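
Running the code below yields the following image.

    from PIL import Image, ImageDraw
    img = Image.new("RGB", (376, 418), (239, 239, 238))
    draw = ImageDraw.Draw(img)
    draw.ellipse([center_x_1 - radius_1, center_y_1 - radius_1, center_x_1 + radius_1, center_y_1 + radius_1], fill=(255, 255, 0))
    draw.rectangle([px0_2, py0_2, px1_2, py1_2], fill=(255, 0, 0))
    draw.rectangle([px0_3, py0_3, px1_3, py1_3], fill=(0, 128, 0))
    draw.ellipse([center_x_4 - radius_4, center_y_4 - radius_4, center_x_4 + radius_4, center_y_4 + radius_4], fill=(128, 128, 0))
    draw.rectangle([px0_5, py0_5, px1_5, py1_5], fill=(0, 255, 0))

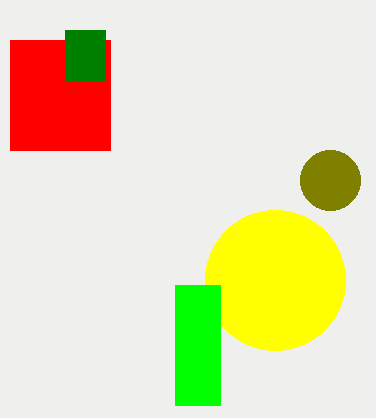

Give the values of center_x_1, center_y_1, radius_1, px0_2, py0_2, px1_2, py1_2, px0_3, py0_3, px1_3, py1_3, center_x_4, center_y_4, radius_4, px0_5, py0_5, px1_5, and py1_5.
center_x_1 = 275
center_y_1 = 280
radius_1 = 70
px0_2 = 10
py0_2 = 40
px1_2 = 110
py1_2 = 150
px0_3 = 65
py0_3 = 30
px1_3 = 105
py1_3 = 80
center_x_4 = 330
center_y_4 = 180
radius_4 = 30
px0_5 = 175
py0_5 = 285
px1_5 = 220
py1_5 = 405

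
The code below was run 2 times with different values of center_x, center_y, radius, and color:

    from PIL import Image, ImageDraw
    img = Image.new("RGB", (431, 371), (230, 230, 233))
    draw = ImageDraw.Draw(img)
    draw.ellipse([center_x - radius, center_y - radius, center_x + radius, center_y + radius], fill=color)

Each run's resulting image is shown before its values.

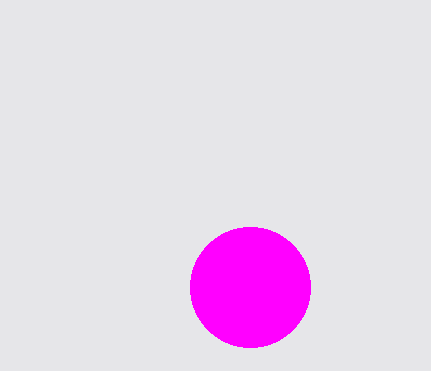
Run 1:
center_x = 250, center_y = 287, radius = 60, color = 'magenta'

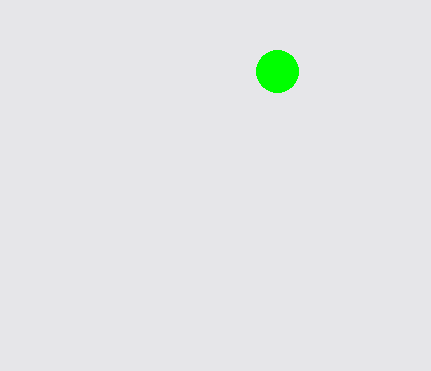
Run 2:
center_x = 277; center_y = 71; radius = 21; color = 'lime'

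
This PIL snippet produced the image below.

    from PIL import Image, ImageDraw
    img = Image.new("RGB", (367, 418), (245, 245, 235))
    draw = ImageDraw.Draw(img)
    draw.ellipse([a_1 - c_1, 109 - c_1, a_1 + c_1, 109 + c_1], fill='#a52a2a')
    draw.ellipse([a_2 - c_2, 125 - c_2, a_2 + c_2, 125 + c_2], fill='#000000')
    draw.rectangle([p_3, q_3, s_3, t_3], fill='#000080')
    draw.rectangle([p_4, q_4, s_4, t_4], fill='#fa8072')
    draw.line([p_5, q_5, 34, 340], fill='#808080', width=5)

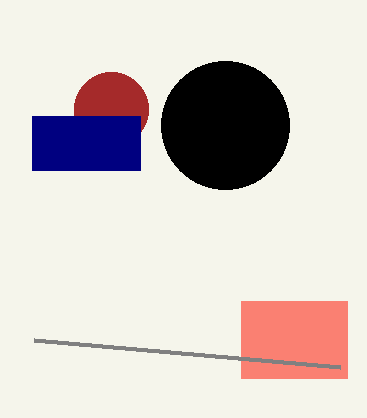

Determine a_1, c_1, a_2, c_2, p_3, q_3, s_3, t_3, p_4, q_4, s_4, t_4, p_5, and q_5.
a_1 = 111; c_1 = 37; a_2 = 225; c_2 = 64; p_3 = 32; q_3 = 116; s_3 = 140; t_3 = 170; p_4 = 241; q_4 = 301; s_4 = 347; t_4 = 378; p_5 = 340; q_5 = 367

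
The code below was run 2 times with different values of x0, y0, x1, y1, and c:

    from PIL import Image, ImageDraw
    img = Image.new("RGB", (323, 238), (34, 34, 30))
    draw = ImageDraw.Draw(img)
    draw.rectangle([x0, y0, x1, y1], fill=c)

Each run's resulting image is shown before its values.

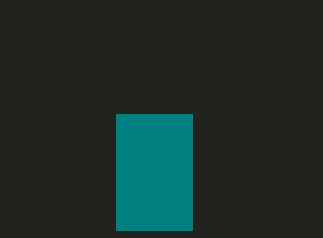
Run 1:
x0 = 116; y0 = 114; x1 = 192; y1 = 230; c = 'teal'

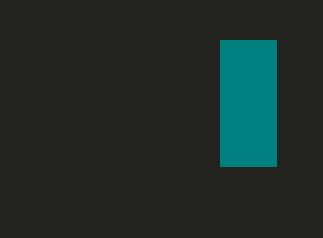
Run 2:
x0 = 220, y0 = 40, x1 = 276, y1 = 166, c = 'teal'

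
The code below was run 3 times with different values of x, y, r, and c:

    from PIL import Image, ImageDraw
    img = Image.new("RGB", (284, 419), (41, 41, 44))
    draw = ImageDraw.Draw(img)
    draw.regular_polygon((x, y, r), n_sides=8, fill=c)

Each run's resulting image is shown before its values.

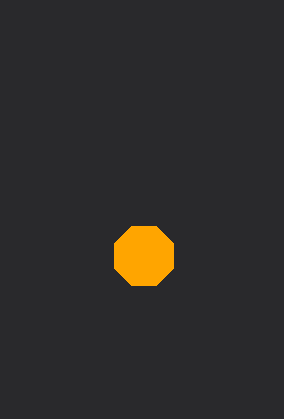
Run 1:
x = 144
y = 256
r = 32
c = 'orange'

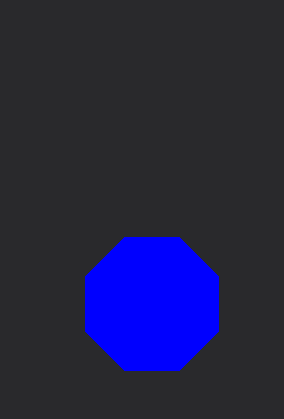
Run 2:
x = 152; y = 304; r = 72; c = 'blue'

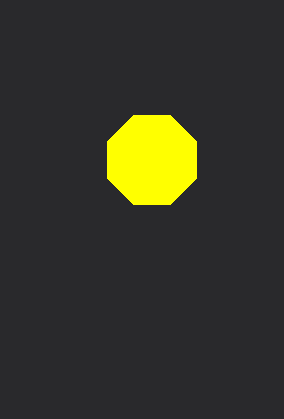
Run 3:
x = 152, y = 160, r = 48, c = 'yellow'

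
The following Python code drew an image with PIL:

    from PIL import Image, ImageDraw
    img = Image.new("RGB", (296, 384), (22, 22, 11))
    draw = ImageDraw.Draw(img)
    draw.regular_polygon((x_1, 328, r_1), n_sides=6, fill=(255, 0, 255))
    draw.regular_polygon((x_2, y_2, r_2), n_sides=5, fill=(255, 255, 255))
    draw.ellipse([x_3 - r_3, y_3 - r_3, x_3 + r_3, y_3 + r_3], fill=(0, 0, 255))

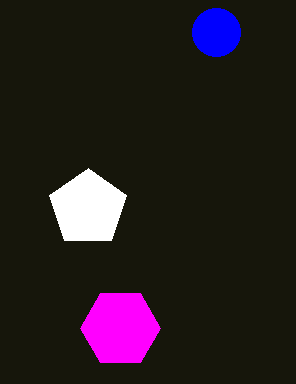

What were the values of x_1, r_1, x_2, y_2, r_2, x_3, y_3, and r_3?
x_1 = 120, r_1 = 40, x_2 = 88, y_2 = 208, r_2 = 40, x_3 = 216, y_3 = 32, r_3 = 24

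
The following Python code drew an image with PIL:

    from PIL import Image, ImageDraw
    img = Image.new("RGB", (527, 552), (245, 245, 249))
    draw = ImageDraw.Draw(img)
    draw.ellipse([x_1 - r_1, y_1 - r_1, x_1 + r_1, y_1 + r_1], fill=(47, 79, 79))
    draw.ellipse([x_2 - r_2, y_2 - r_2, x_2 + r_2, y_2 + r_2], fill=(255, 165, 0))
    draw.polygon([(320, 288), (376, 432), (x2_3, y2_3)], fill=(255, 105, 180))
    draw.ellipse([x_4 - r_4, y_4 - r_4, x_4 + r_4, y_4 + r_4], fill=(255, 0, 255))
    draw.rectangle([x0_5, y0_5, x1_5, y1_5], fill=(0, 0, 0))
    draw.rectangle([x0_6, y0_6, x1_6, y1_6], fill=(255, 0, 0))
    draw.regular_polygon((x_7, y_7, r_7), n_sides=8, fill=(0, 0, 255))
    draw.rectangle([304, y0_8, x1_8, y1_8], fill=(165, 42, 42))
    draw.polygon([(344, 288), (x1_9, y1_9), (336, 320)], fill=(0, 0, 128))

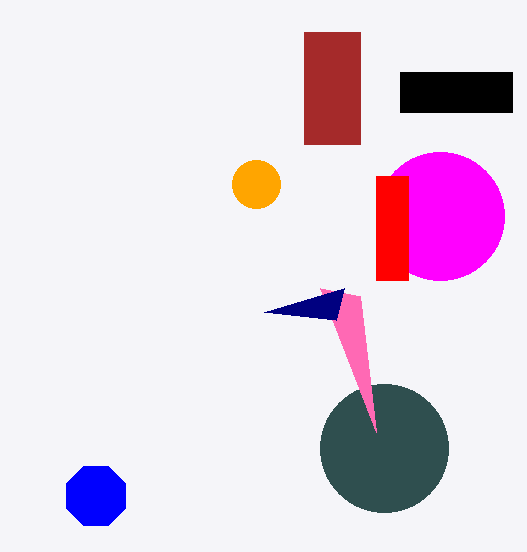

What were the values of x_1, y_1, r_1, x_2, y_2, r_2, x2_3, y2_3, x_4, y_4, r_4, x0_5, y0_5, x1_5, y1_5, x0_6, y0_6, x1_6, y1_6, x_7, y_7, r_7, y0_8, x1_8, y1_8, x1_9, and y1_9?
x_1 = 384; y_1 = 448; r_1 = 64; x_2 = 256; y_2 = 184; r_2 = 24; x2_3 = 360; y2_3 = 296; x_4 = 440; y_4 = 216; r_4 = 64; x0_5 = 400; y0_5 = 72; x1_5 = 512; y1_5 = 112; x0_6 = 376; y0_6 = 176; x1_6 = 408; y1_6 = 280; x_7 = 96; y_7 = 496; r_7 = 32; y0_8 = 32; x1_8 = 360; y1_8 = 144; x1_9 = 264; y1_9 = 312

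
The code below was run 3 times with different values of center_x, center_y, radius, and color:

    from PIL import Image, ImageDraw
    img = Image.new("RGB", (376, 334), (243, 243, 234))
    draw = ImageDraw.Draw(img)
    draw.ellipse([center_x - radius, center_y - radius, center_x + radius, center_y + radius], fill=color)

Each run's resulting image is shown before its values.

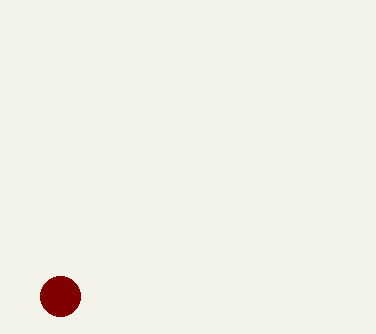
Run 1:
center_x = 60, center_y = 296, radius = 20, color = 'maroon'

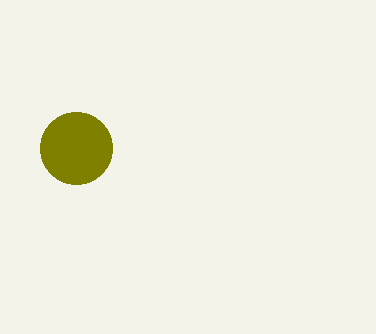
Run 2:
center_x = 76, center_y = 148, radius = 36, color = 'olive'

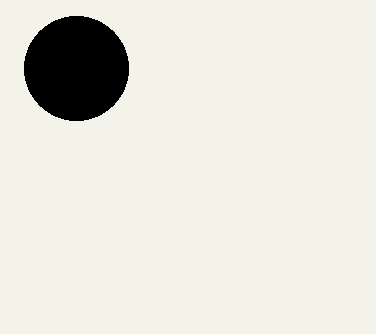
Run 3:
center_x = 76, center_y = 68, radius = 52, color = 'black'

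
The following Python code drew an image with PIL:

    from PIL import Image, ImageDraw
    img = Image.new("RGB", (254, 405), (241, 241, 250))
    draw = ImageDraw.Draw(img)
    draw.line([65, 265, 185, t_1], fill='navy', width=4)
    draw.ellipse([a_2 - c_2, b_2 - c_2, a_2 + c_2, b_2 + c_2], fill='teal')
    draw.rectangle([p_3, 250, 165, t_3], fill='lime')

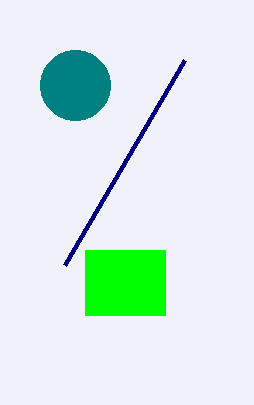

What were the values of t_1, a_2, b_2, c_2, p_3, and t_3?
t_1 = 60, a_2 = 75, b_2 = 85, c_2 = 35, p_3 = 85, t_3 = 315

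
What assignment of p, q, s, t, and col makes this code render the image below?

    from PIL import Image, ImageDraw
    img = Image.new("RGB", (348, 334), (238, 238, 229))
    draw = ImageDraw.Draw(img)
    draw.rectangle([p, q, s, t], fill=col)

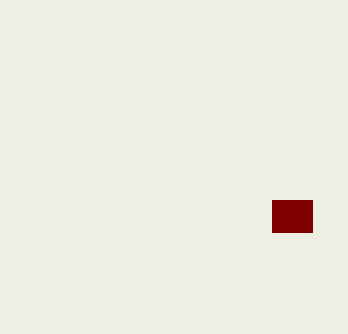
p = 272, q = 200, s = 312, t = 232, col = 'maroon'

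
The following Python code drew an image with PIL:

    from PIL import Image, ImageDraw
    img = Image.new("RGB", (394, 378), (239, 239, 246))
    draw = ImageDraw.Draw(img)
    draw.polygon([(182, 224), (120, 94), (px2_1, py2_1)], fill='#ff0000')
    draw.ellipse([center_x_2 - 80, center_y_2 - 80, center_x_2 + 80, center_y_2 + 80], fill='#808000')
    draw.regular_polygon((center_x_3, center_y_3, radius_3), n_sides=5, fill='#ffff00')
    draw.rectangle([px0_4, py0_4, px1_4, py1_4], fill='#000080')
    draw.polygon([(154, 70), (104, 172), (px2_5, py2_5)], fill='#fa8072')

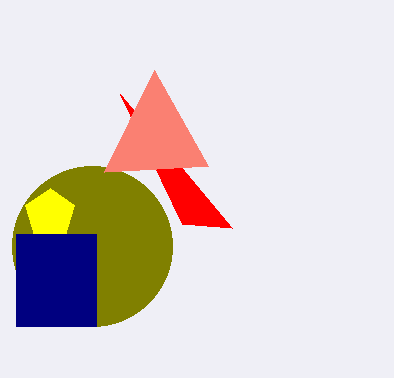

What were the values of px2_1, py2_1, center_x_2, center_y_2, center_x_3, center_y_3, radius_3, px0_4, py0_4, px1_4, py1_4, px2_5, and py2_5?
px2_1 = 232
py2_1 = 228
center_x_2 = 92
center_y_2 = 246
center_x_3 = 50
center_y_3 = 214
radius_3 = 26
px0_4 = 16
py0_4 = 234
px1_4 = 96
py1_4 = 326
px2_5 = 208
py2_5 = 166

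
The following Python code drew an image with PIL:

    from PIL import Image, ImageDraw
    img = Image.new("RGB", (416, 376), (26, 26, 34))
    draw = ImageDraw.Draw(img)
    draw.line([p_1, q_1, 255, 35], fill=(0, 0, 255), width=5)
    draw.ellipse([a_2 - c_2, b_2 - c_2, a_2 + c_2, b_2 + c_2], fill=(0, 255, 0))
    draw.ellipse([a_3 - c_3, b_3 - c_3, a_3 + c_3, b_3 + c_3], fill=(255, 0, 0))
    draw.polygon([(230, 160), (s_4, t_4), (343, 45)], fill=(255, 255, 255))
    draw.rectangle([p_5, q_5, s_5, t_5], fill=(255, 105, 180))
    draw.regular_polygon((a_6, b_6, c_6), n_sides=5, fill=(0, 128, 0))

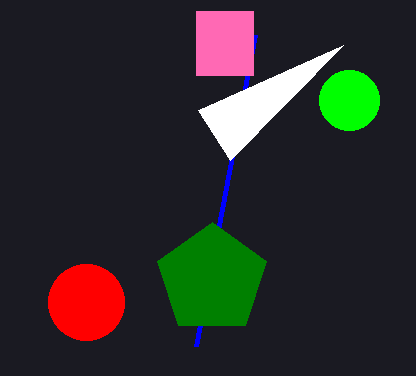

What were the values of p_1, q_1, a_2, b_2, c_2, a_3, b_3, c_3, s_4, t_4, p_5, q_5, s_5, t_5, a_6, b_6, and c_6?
p_1 = 196; q_1 = 346; a_2 = 349; b_2 = 100; c_2 = 30; a_3 = 86; b_3 = 302; c_3 = 38; s_4 = 198; t_4 = 110; p_5 = 196; q_5 = 11; s_5 = 253; t_5 = 75; a_6 = 212; b_6 = 279; c_6 = 57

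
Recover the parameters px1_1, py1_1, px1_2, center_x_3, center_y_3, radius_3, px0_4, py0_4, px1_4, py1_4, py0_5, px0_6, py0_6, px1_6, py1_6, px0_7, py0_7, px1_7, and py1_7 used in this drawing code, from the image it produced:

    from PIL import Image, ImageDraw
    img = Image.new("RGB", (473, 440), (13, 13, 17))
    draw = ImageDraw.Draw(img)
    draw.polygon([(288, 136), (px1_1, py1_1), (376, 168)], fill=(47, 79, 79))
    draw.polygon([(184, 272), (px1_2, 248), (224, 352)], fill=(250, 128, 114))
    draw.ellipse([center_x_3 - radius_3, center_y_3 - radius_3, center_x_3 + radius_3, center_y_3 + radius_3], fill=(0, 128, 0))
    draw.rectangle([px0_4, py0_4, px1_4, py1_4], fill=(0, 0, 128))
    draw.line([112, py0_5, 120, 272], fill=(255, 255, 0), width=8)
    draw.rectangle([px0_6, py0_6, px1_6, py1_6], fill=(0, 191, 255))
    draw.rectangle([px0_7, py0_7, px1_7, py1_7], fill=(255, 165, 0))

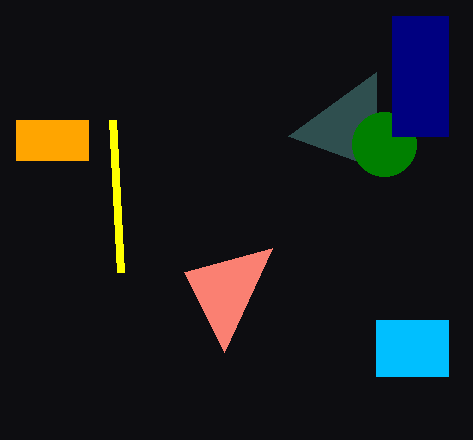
px1_1 = 376
py1_1 = 72
px1_2 = 272
center_x_3 = 384
center_y_3 = 144
radius_3 = 32
px0_4 = 392
py0_4 = 16
px1_4 = 448
py1_4 = 136
py0_5 = 120
px0_6 = 376
py0_6 = 320
px1_6 = 448
py1_6 = 376
px0_7 = 16
py0_7 = 120
px1_7 = 88
py1_7 = 160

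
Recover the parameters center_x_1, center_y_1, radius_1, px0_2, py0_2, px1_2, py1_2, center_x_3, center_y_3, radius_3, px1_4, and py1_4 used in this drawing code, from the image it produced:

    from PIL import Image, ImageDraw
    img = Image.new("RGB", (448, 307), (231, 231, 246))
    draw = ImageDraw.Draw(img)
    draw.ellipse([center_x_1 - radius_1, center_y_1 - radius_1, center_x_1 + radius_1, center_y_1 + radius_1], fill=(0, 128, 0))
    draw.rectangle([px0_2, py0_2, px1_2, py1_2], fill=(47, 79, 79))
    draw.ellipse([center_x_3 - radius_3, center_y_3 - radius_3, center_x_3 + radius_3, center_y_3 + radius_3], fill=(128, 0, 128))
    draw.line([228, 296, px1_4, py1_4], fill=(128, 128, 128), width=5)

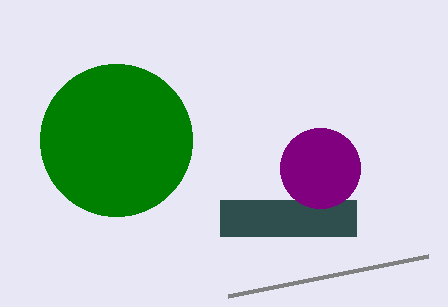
center_x_1 = 116
center_y_1 = 140
radius_1 = 76
px0_2 = 220
py0_2 = 200
px1_2 = 356
py1_2 = 236
center_x_3 = 320
center_y_3 = 168
radius_3 = 40
px1_4 = 428
py1_4 = 256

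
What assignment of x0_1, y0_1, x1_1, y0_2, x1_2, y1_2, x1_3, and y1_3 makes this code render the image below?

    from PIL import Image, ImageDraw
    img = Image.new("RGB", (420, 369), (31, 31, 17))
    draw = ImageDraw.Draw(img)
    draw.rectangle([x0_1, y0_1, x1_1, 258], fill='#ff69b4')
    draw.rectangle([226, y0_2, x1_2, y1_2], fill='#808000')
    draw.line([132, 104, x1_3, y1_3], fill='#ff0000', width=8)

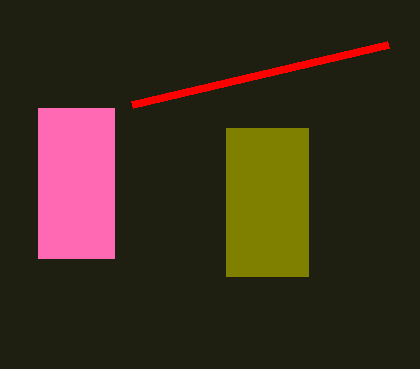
x0_1 = 38; y0_1 = 108; x1_1 = 114; y0_2 = 128; x1_2 = 308; y1_2 = 276; x1_3 = 388; y1_3 = 44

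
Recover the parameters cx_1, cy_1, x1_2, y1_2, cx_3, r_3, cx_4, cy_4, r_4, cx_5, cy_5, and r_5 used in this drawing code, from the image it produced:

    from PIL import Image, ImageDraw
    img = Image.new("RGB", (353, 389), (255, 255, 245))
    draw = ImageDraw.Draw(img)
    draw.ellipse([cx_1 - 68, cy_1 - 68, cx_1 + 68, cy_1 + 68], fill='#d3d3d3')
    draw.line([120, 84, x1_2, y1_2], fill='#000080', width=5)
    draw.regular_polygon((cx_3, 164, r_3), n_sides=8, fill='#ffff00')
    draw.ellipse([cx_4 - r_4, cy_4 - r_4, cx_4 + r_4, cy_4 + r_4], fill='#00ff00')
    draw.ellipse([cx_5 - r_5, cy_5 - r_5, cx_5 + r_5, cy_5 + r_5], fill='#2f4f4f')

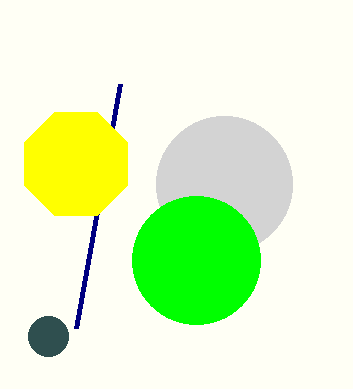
cx_1 = 224; cy_1 = 184; x1_2 = 76; y1_2 = 328; cx_3 = 76; r_3 = 56; cx_4 = 196; cy_4 = 260; r_4 = 64; cx_5 = 48; cy_5 = 336; r_5 = 20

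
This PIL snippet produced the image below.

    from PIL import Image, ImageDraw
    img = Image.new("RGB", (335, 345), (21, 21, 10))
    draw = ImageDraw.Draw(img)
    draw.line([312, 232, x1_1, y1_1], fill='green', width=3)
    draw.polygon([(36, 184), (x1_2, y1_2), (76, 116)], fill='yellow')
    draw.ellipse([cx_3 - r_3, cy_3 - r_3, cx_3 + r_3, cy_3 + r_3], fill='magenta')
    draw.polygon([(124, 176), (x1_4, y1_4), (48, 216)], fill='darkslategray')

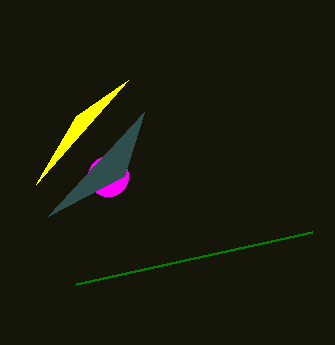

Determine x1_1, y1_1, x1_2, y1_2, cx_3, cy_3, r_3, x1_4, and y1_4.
x1_1 = 76
y1_1 = 284
x1_2 = 128
y1_2 = 80
cx_3 = 108
cy_3 = 176
r_3 = 20
x1_4 = 144
y1_4 = 112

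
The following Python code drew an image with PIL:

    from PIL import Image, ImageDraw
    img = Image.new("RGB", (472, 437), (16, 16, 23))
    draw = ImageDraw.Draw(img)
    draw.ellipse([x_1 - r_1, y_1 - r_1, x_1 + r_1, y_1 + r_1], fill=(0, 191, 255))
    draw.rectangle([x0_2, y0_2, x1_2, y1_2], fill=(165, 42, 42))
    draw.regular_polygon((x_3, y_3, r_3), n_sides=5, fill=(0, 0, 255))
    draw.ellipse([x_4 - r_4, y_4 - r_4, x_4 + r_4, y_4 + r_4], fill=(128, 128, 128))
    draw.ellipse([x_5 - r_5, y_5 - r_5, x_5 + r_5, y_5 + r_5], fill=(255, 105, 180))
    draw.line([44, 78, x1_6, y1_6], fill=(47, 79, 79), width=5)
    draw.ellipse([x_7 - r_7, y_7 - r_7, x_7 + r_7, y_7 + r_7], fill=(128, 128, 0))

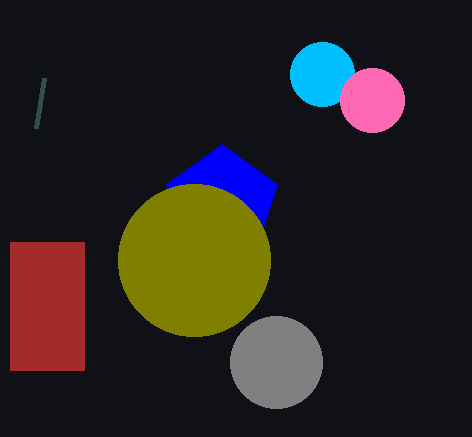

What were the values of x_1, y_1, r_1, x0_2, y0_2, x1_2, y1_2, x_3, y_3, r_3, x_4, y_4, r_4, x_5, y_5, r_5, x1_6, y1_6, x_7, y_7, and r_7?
x_1 = 322
y_1 = 74
r_1 = 32
x0_2 = 10
y0_2 = 242
x1_2 = 84
y1_2 = 370
x_3 = 222
y_3 = 202
r_3 = 58
x_4 = 276
y_4 = 362
r_4 = 46
x_5 = 372
y_5 = 100
r_5 = 32
x1_6 = 36
y1_6 = 128
x_7 = 194
y_7 = 260
r_7 = 76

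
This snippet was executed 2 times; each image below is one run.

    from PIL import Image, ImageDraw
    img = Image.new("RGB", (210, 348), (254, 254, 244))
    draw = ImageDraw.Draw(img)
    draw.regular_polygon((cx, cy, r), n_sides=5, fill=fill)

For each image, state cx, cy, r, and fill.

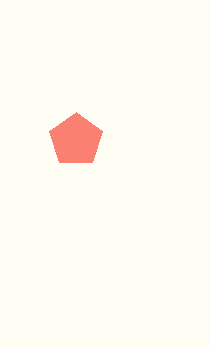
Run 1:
cx = 76, cy = 140, r = 28, fill = 'salmon'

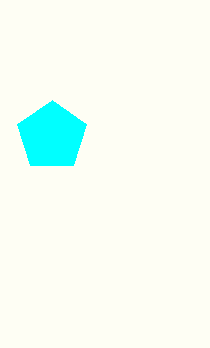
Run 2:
cx = 52
cy = 136
r = 36
fill = 'cyan'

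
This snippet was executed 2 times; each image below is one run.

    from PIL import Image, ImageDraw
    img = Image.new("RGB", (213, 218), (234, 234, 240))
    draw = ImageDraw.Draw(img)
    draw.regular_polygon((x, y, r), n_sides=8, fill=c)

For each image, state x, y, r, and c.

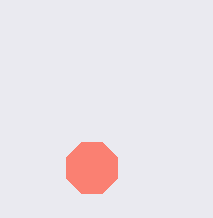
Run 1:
x = 92; y = 168; r = 28; c = 'salmon'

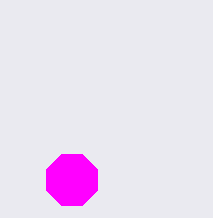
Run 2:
x = 72, y = 180, r = 28, c = 'magenta'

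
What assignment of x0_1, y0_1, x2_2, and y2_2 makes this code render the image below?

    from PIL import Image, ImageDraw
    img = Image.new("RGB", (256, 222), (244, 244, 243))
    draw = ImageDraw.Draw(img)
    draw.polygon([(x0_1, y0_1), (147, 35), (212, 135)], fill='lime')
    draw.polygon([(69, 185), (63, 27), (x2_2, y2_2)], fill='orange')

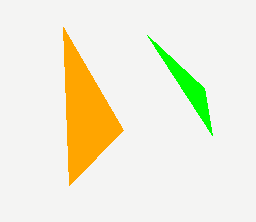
x0_1 = 204
y0_1 = 88
x2_2 = 123
y2_2 = 130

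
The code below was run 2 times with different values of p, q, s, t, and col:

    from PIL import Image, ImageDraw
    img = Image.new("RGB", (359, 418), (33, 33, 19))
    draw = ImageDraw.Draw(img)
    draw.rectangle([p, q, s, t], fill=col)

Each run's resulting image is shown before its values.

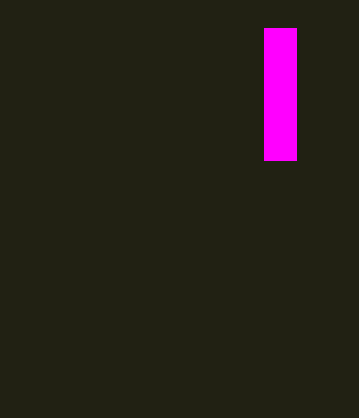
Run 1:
p = 264, q = 28, s = 296, t = 160, col = 'magenta'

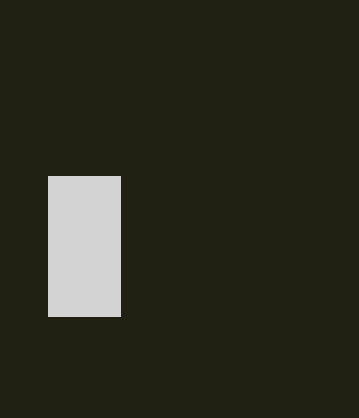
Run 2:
p = 48, q = 176, s = 120, t = 316, col = 'lightgray'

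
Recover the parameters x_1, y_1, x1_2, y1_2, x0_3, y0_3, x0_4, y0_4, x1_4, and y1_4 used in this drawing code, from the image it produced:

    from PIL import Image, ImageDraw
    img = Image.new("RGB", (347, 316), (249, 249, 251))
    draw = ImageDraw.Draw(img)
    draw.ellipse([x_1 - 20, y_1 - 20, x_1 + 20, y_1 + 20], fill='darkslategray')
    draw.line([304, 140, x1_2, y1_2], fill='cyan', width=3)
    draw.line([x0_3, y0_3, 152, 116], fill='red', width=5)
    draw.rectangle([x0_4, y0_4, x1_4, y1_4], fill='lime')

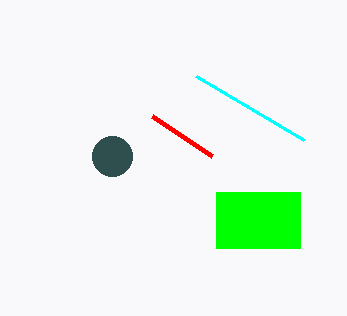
x_1 = 112; y_1 = 156; x1_2 = 196; y1_2 = 76; x0_3 = 212; y0_3 = 156; x0_4 = 216; y0_4 = 192; x1_4 = 300; y1_4 = 248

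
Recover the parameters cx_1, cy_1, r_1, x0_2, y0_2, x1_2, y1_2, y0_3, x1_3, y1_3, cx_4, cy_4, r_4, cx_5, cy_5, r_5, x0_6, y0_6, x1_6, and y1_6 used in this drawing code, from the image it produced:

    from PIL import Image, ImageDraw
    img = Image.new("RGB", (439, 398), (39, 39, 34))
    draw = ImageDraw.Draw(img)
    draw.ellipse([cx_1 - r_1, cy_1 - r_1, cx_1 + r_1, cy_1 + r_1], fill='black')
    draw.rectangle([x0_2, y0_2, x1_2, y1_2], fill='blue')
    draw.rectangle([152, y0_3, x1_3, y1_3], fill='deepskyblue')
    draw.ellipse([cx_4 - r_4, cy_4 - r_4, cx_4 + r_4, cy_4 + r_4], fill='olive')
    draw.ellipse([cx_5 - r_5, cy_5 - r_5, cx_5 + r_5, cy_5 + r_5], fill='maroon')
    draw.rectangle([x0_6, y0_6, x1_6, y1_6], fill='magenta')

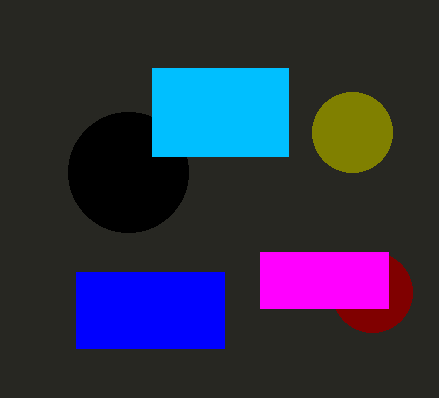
cx_1 = 128
cy_1 = 172
r_1 = 60
x0_2 = 76
y0_2 = 272
x1_2 = 224
y1_2 = 348
y0_3 = 68
x1_3 = 288
y1_3 = 156
cx_4 = 352
cy_4 = 132
r_4 = 40
cx_5 = 372
cy_5 = 292
r_5 = 40
x0_6 = 260
y0_6 = 252
x1_6 = 388
y1_6 = 308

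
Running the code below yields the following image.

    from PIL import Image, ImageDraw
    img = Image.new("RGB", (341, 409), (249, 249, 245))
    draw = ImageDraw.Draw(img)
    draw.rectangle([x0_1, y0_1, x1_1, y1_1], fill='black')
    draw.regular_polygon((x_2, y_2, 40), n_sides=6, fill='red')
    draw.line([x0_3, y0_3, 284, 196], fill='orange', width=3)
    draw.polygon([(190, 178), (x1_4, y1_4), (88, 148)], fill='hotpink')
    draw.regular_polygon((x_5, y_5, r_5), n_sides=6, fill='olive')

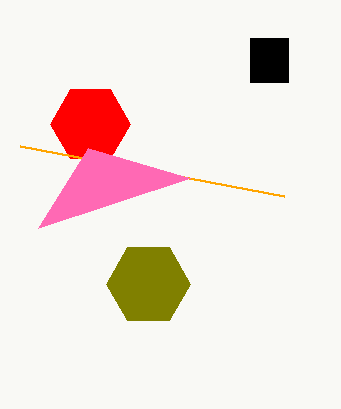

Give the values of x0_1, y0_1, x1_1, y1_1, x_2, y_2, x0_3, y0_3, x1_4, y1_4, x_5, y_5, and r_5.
x0_1 = 250
y0_1 = 38
x1_1 = 288
y1_1 = 82
x_2 = 90
y_2 = 124
x0_3 = 20
y0_3 = 146
x1_4 = 38
y1_4 = 228
x_5 = 148
y_5 = 284
r_5 = 42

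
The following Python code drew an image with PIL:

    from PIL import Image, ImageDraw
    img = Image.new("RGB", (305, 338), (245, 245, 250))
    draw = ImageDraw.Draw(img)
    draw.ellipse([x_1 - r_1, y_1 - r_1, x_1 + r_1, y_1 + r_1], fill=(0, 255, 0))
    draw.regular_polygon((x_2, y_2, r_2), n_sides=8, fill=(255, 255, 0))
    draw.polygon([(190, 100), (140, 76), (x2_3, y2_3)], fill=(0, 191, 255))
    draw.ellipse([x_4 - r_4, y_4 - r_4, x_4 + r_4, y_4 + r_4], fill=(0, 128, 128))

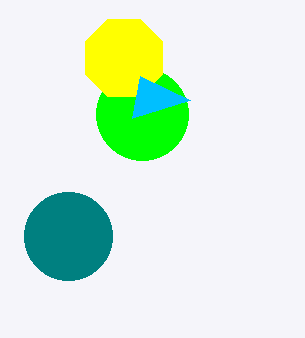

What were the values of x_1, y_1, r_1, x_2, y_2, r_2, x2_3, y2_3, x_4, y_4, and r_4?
x_1 = 142, y_1 = 114, r_1 = 46, x_2 = 124, y_2 = 58, r_2 = 42, x2_3 = 132, y2_3 = 118, x_4 = 68, y_4 = 236, r_4 = 44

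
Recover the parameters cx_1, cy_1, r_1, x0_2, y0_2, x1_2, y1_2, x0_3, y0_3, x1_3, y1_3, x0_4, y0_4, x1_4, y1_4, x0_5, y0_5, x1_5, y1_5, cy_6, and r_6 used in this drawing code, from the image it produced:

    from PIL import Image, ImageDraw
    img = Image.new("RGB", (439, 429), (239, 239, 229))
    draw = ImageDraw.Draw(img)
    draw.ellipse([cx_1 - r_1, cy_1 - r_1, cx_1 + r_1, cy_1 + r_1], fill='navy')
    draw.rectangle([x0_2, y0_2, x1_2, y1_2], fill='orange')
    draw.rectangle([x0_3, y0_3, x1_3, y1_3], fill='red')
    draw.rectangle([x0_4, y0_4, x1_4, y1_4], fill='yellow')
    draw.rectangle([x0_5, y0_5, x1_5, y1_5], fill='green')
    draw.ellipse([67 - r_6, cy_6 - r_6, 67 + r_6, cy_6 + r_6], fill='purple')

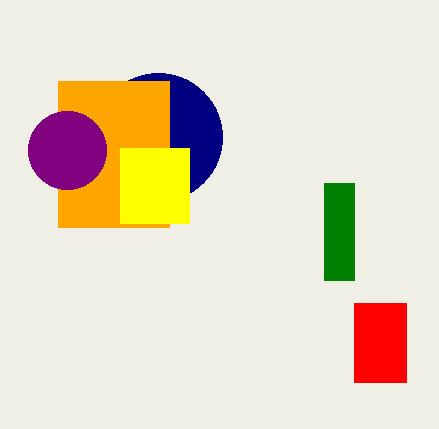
cx_1 = 158; cy_1 = 137; r_1 = 64; x0_2 = 58; y0_2 = 81; x1_2 = 169; y1_2 = 227; x0_3 = 354; y0_3 = 303; x1_3 = 406; y1_3 = 382; x0_4 = 120; y0_4 = 148; x1_4 = 189; y1_4 = 223; x0_5 = 324; y0_5 = 183; x1_5 = 354; y1_5 = 280; cy_6 = 150; r_6 = 39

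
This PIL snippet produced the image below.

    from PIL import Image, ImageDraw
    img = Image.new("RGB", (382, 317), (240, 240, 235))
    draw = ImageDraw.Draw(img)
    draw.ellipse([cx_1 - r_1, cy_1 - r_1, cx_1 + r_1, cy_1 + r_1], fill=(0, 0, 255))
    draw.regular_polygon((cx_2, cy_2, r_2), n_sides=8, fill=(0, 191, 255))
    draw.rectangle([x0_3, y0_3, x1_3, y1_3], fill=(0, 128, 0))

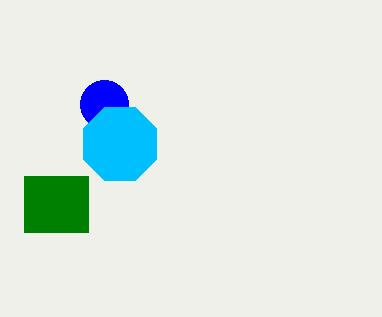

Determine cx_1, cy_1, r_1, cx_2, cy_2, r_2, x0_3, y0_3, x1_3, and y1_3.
cx_1 = 104
cy_1 = 104
r_1 = 24
cx_2 = 120
cy_2 = 144
r_2 = 40
x0_3 = 24
y0_3 = 176
x1_3 = 88
y1_3 = 232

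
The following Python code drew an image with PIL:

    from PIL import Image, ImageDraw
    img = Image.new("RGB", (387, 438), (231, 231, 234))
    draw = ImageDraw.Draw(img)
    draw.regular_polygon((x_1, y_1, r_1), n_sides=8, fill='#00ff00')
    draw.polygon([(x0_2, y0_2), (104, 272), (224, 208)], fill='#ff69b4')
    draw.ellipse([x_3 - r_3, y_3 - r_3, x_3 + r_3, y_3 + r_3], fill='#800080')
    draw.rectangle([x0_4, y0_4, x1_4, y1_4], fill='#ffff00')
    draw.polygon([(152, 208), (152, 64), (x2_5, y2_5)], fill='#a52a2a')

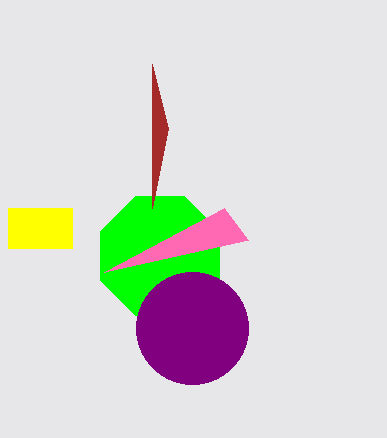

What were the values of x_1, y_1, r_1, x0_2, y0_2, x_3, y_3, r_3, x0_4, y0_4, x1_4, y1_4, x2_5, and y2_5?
x_1 = 160
y_1 = 256
r_1 = 64
x0_2 = 248
y0_2 = 240
x_3 = 192
y_3 = 328
r_3 = 56
x0_4 = 8
y0_4 = 208
x1_4 = 72
y1_4 = 248
x2_5 = 168
y2_5 = 128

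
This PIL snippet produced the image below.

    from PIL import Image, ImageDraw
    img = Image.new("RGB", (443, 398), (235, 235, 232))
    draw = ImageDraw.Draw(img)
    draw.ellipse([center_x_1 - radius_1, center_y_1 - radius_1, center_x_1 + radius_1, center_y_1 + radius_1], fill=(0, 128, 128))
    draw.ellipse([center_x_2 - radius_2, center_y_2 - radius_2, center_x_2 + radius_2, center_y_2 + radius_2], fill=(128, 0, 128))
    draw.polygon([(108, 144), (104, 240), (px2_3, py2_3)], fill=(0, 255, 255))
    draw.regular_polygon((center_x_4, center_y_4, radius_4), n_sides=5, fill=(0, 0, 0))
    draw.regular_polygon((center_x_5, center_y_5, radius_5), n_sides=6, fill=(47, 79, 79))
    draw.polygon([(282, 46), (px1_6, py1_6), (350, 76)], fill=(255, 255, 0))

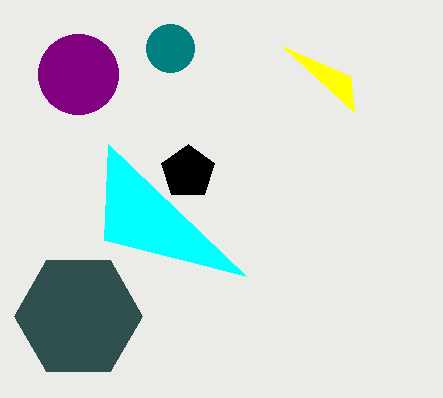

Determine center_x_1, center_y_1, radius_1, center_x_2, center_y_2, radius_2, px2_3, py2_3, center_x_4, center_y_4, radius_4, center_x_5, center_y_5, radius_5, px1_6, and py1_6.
center_x_1 = 170
center_y_1 = 48
radius_1 = 24
center_x_2 = 78
center_y_2 = 74
radius_2 = 40
px2_3 = 246
py2_3 = 276
center_x_4 = 188
center_y_4 = 172
radius_4 = 28
center_x_5 = 78
center_y_5 = 316
radius_5 = 64
px1_6 = 354
py1_6 = 112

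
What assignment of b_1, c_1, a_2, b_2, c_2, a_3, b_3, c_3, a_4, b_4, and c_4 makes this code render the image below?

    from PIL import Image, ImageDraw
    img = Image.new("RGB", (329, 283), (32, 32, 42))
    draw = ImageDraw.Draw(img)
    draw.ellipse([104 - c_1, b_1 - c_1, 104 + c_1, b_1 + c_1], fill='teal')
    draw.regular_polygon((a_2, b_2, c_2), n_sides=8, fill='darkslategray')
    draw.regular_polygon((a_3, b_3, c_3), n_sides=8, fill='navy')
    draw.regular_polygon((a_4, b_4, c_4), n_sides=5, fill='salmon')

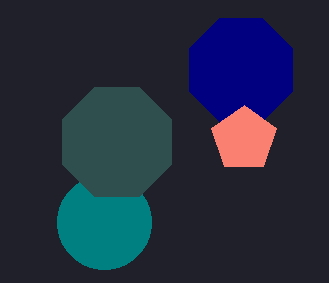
b_1 = 222; c_1 = 47; a_2 = 117; b_2 = 142; c_2 = 59; a_3 = 241; b_3 = 70; c_3 = 56; a_4 = 244; b_4 = 139; c_4 = 34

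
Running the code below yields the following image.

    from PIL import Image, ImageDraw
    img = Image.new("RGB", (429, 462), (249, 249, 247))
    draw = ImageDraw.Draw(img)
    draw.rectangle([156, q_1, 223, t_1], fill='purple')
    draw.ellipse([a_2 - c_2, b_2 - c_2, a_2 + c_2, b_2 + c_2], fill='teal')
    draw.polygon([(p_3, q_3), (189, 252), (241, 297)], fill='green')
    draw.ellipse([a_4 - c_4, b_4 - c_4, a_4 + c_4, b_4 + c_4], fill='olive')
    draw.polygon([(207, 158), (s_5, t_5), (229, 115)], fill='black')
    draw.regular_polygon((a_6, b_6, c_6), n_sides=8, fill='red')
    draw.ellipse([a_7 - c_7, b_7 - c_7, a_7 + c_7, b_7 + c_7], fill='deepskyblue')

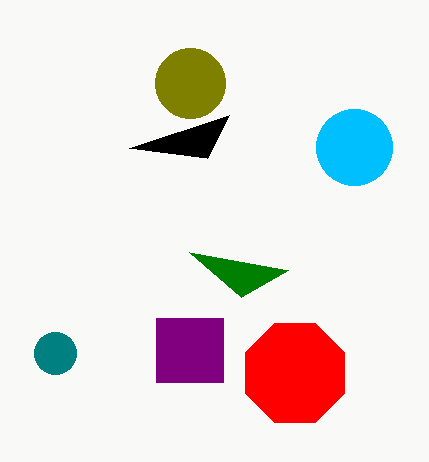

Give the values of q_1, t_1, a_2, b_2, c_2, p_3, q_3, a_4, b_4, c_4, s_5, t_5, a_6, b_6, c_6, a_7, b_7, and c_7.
q_1 = 318, t_1 = 382, a_2 = 55, b_2 = 353, c_2 = 21, p_3 = 288, q_3 = 270, a_4 = 190, b_4 = 83, c_4 = 35, s_5 = 129, t_5 = 148, a_6 = 295, b_6 = 373, c_6 = 54, a_7 = 354, b_7 = 147, c_7 = 38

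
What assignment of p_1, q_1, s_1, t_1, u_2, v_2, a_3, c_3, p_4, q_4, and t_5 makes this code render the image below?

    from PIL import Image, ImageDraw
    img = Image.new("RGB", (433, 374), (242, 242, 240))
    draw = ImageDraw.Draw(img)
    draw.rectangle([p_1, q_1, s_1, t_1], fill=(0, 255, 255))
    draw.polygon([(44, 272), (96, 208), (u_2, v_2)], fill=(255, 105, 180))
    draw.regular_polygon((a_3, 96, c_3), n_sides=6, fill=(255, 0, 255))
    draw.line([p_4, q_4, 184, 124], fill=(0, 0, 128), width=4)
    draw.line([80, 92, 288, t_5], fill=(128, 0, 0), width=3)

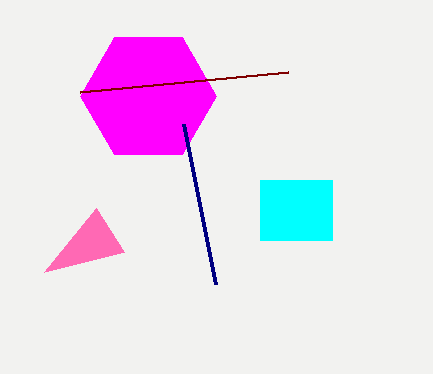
p_1 = 260
q_1 = 180
s_1 = 332
t_1 = 240
u_2 = 124
v_2 = 252
a_3 = 148
c_3 = 68
p_4 = 216
q_4 = 284
t_5 = 72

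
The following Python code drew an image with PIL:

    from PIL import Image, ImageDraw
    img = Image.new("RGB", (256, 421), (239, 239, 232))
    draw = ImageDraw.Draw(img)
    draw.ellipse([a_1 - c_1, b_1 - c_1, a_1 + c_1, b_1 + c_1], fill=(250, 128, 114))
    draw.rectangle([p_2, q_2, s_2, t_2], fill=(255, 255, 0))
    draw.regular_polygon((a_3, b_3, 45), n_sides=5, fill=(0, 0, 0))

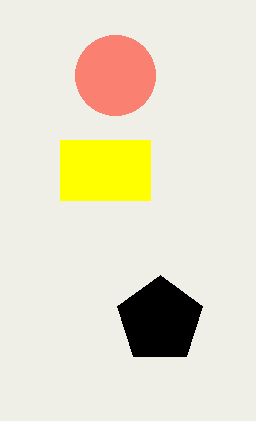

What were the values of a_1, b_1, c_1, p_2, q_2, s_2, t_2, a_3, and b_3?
a_1 = 115; b_1 = 75; c_1 = 40; p_2 = 60; q_2 = 140; s_2 = 150; t_2 = 200; a_3 = 160; b_3 = 320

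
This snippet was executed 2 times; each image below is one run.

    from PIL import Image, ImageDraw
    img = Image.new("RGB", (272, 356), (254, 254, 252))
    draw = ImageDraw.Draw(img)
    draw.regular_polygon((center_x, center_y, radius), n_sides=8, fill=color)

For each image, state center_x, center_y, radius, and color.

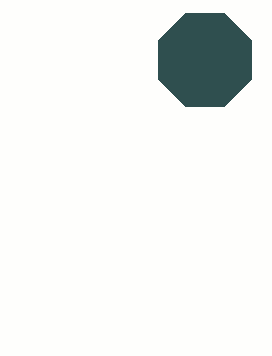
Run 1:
center_x = 205, center_y = 60, radius = 50, color = 'darkslategray'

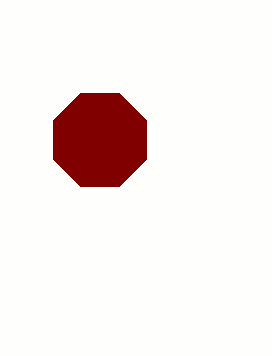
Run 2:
center_x = 100
center_y = 140
radius = 50
color = 'maroon'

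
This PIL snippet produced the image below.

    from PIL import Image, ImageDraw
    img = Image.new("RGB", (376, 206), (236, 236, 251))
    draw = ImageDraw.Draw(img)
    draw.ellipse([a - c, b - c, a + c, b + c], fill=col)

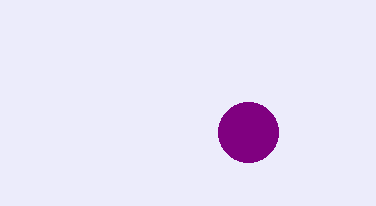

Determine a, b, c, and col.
a = 248; b = 132; c = 30; col = 'purple'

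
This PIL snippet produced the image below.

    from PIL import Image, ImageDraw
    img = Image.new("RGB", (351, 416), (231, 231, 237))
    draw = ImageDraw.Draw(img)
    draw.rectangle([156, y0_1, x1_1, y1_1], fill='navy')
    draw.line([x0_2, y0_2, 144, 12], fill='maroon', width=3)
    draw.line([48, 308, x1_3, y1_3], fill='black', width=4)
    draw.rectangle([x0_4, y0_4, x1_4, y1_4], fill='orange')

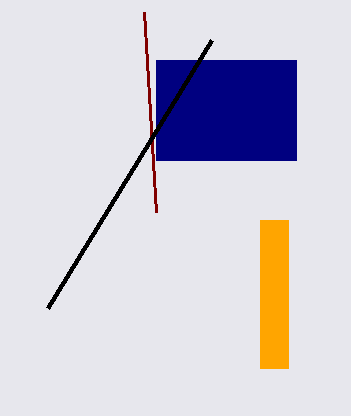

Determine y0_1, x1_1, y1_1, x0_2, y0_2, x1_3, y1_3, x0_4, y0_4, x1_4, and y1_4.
y0_1 = 60
x1_1 = 296
y1_1 = 160
x0_2 = 156
y0_2 = 212
x1_3 = 212
y1_3 = 40
x0_4 = 260
y0_4 = 220
x1_4 = 288
y1_4 = 368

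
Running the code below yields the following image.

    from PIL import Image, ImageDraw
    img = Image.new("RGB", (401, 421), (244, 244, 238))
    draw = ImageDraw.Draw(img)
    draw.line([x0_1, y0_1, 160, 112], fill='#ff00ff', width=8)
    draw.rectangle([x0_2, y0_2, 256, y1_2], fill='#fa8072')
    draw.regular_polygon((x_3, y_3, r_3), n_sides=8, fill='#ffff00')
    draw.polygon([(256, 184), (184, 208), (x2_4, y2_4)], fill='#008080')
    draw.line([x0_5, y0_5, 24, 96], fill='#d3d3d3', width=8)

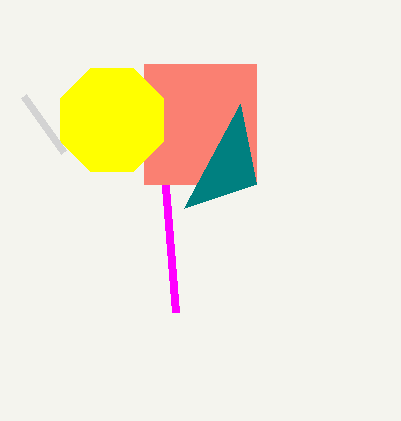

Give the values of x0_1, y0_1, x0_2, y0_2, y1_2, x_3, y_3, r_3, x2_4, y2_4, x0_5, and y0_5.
x0_1 = 176, y0_1 = 312, x0_2 = 144, y0_2 = 64, y1_2 = 184, x_3 = 112, y_3 = 120, r_3 = 56, x2_4 = 240, y2_4 = 104, x0_5 = 64, y0_5 = 152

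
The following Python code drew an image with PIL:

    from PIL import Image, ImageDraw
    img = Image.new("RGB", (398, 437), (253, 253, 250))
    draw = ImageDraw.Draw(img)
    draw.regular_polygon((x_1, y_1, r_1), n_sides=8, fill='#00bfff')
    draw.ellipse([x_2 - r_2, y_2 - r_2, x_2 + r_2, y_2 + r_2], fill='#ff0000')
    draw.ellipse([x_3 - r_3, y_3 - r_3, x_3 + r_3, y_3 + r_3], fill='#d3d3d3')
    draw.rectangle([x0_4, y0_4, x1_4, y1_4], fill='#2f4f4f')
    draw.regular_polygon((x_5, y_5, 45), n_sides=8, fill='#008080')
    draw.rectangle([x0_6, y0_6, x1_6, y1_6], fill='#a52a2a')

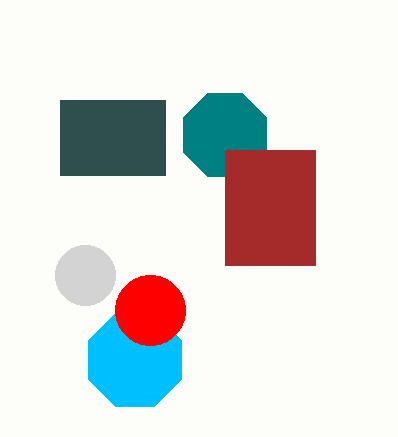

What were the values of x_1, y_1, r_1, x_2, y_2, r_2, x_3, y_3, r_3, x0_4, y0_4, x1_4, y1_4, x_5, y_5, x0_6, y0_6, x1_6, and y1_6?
x_1 = 135
y_1 = 360
r_1 = 50
x_2 = 150
y_2 = 310
r_2 = 35
x_3 = 85
y_3 = 275
r_3 = 30
x0_4 = 60
y0_4 = 100
x1_4 = 165
y1_4 = 175
x_5 = 225
y_5 = 135
x0_6 = 225
y0_6 = 150
x1_6 = 315
y1_6 = 265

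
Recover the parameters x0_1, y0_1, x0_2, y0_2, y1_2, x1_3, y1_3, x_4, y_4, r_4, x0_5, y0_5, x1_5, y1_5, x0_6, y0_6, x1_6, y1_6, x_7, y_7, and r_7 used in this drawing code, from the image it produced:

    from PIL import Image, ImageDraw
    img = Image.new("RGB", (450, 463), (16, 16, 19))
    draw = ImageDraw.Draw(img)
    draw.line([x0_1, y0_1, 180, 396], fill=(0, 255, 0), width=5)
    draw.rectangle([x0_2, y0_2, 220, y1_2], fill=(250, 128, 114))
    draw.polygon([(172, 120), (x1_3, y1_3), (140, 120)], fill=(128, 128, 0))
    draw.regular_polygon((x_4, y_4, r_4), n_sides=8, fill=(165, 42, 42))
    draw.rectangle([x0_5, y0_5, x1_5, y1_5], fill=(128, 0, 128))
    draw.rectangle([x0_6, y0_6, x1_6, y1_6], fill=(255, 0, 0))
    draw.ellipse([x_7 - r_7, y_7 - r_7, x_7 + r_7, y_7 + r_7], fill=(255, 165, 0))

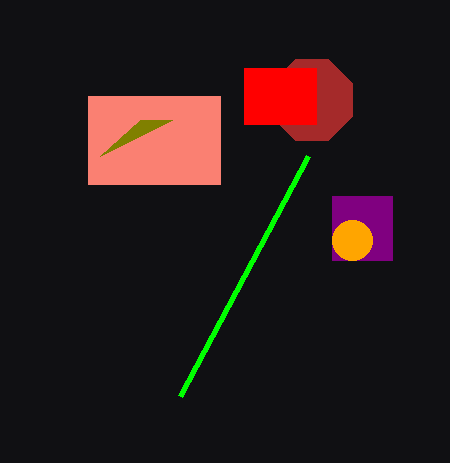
x0_1 = 308; y0_1 = 156; x0_2 = 88; y0_2 = 96; y1_2 = 184; x1_3 = 100; y1_3 = 156; x_4 = 312; y_4 = 100; r_4 = 44; x0_5 = 332; y0_5 = 196; x1_5 = 392; y1_5 = 260; x0_6 = 244; y0_6 = 68; x1_6 = 316; y1_6 = 124; x_7 = 352; y_7 = 240; r_7 = 20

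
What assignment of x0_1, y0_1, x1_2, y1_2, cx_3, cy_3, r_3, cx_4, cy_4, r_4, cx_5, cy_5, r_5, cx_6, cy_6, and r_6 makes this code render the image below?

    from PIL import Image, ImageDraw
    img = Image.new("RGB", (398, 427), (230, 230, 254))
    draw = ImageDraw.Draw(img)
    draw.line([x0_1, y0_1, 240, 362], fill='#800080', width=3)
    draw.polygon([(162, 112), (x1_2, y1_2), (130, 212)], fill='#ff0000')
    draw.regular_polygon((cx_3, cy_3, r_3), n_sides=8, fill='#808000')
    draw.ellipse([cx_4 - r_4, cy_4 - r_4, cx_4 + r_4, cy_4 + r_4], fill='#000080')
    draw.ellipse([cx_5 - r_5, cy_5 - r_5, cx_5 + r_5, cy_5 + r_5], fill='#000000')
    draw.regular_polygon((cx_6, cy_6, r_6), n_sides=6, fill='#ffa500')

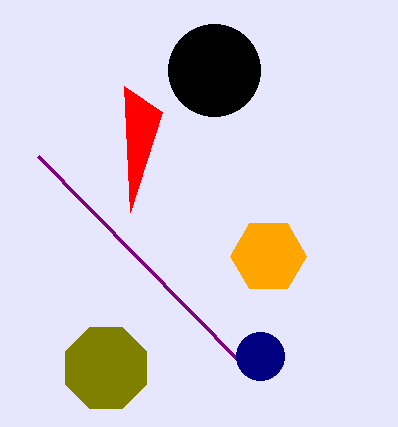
x0_1 = 38, y0_1 = 156, x1_2 = 124, y1_2 = 86, cx_3 = 106, cy_3 = 368, r_3 = 44, cx_4 = 260, cy_4 = 356, r_4 = 24, cx_5 = 214, cy_5 = 70, r_5 = 46, cx_6 = 268, cy_6 = 256, r_6 = 38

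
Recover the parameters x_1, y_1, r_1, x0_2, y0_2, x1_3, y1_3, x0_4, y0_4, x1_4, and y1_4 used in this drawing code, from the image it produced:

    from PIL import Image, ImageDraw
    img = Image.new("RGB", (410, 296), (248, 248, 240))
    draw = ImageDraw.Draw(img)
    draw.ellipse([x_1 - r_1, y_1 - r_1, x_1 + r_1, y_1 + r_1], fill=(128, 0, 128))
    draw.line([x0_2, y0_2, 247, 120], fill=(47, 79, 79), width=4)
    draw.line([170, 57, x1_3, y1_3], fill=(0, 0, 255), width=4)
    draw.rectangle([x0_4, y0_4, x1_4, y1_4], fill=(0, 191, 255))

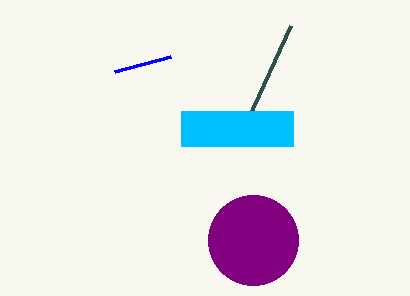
x_1 = 253
y_1 = 240
r_1 = 45
x0_2 = 290
y0_2 = 26
x1_3 = 114
y1_3 = 72
x0_4 = 181
y0_4 = 111
x1_4 = 293
y1_4 = 146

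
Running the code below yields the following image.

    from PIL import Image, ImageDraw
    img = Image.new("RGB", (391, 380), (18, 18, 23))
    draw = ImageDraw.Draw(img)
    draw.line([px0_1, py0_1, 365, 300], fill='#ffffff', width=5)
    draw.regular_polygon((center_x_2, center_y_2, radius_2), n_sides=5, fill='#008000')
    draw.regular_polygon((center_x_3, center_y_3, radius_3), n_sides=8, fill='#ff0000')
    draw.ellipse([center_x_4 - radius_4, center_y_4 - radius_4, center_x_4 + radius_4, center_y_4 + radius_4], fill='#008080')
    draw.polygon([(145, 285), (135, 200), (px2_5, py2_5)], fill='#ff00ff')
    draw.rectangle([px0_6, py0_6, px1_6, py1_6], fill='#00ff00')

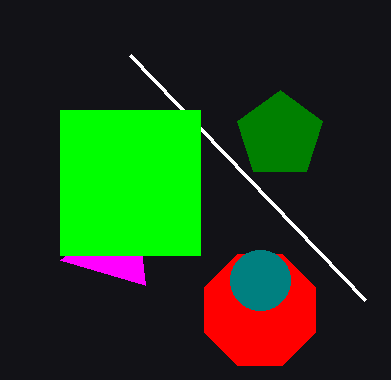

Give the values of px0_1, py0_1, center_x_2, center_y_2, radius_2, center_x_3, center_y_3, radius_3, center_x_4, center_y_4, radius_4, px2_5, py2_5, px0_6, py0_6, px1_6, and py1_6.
px0_1 = 130
py0_1 = 55
center_x_2 = 280
center_y_2 = 135
radius_2 = 45
center_x_3 = 260
center_y_3 = 310
radius_3 = 60
center_x_4 = 260
center_y_4 = 280
radius_4 = 30
px2_5 = 60
py2_5 = 260
px0_6 = 60
py0_6 = 110
px1_6 = 200
py1_6 = 255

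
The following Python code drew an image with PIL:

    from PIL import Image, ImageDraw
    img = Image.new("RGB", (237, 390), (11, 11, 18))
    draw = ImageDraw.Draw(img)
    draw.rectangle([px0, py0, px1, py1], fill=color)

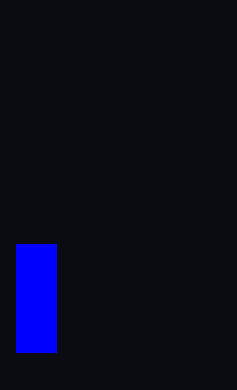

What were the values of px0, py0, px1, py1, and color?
px0 = 16; py0 = 244; px1 = 56; py1 = 352; color = 'blue'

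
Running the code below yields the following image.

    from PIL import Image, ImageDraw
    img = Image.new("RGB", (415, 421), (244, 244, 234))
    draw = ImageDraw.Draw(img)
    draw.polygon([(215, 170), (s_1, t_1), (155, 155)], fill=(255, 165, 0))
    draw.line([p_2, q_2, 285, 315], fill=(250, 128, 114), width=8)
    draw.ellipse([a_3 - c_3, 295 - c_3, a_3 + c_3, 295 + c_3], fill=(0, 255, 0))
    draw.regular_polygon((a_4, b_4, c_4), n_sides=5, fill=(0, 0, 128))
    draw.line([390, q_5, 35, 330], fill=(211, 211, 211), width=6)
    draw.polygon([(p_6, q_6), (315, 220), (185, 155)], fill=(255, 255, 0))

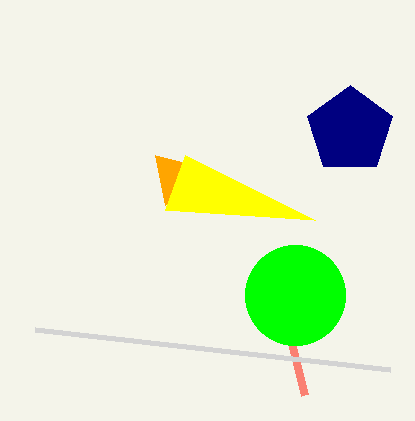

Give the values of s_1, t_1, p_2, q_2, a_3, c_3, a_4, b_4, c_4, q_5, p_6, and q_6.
s_1 = 165; t_1 = 205; p_2 = 305; q_2 = 395; a_3 = 295; c_3 = 50; a_4 = 350; b_4 = 130; c_4 = 45; q_5 = 370; p_6 = 165; q_6 = 210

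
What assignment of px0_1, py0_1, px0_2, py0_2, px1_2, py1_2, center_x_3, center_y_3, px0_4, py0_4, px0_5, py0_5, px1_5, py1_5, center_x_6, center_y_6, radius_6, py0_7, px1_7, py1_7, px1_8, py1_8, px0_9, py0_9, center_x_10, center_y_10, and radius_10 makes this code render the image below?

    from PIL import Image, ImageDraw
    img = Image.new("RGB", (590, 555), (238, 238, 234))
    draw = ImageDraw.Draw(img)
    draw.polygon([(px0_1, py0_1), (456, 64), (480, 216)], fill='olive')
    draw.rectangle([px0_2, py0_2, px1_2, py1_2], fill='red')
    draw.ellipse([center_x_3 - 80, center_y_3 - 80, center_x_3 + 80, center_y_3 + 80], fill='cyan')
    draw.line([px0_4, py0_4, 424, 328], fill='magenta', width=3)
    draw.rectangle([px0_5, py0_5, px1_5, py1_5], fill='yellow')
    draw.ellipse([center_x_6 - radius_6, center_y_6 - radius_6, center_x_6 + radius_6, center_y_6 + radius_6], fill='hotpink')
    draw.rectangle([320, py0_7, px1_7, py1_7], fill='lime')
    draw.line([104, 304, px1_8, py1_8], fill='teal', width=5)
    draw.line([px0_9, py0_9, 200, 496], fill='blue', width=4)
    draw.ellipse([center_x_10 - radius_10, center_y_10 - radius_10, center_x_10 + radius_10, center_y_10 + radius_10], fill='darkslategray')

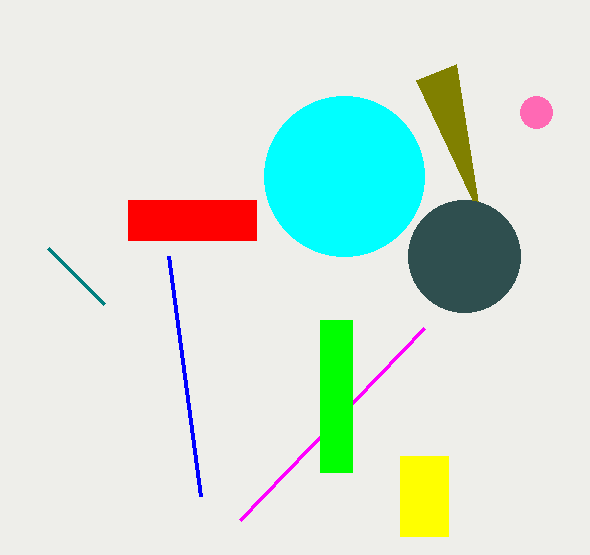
px0_1 = 416, py0_1 = 80, px0_2 = 128, py0_2 = 200, px1_2 = 256, py1_2 = 240, center_x_3 = 344, center_y_3 = 176, px0_4 = 240, py0_4 = 520, px0_5 = 400, py0_5 = 456, px1_5 = 448, py1_5 = 536, center_x_6 = 536, center_y_6 = 112, radius_6 = 16, py0_7 = 320, px1_7 = 352, py1_7 = 472, px1_8 = 48, py1_8 = 248, px0_9 = 168, py0_9 = 256, center_x_10 = 464, center_y_10 = 256, radius_10 = 56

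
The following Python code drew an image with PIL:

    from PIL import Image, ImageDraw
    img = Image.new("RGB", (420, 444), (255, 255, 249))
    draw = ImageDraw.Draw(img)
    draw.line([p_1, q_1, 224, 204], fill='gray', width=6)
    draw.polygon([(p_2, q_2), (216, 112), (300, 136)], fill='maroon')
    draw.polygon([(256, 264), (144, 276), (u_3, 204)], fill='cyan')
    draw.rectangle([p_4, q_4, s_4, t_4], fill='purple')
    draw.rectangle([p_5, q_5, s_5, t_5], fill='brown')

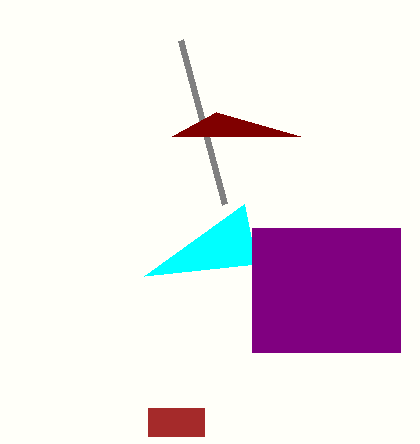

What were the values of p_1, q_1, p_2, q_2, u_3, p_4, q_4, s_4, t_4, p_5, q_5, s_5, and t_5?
p_1 = 180; q_1 = 40; p_2 = 172; q_2 = 136; u_3 = 244; p_4 = 252; q_4 = 228; s_4 = 400; t_4 = 352; p_5 = 148; q_5 = 408; s_5 = 204; t_5 = 436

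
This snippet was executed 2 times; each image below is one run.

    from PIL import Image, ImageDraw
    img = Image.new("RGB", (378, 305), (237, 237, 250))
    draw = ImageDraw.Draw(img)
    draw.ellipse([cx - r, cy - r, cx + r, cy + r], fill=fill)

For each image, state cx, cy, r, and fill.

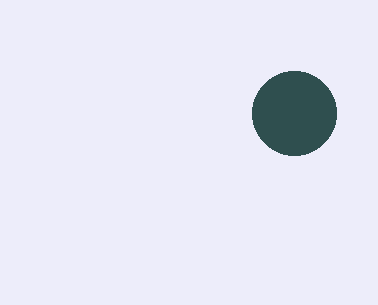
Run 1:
cx = 294, cy = 113, r = 42, fill = 'darkslategray'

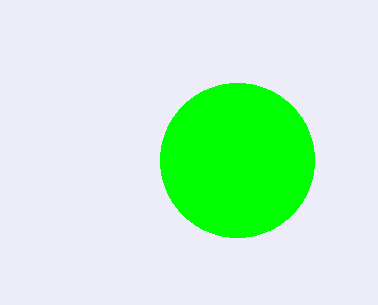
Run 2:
cx = 237; cy = 160; r = 77; fill = 'lime'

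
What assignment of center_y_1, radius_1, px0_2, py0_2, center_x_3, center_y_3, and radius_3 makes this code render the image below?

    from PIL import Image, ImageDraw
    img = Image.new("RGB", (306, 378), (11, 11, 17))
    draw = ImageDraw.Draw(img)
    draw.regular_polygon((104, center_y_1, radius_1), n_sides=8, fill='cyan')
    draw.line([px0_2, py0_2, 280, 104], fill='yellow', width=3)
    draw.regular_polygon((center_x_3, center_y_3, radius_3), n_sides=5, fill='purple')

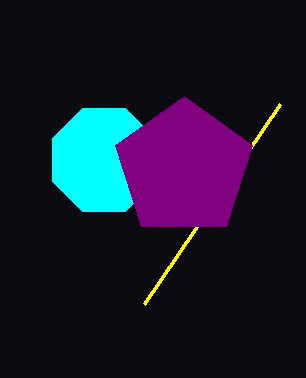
center_y_1 = 160; radius_1 = 56; px0_2 = 144; py0_2 = 304; center_x_3 = 184; center_y_3 = 168; radius_3 = 72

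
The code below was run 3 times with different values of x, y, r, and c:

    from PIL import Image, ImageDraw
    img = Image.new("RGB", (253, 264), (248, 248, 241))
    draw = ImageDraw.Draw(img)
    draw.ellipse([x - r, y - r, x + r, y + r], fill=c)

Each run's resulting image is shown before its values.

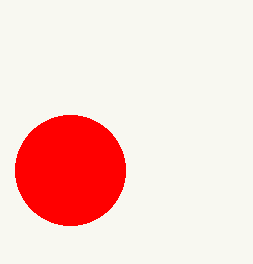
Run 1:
x = 70; y = 170; r = 55; c = 'red'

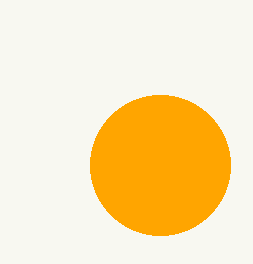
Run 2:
x = 160
y = 165
r = 70
c = 'orange'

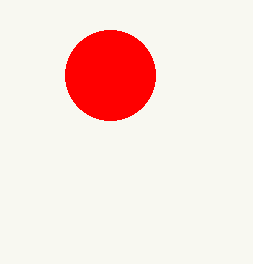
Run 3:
x = 110
y = 75
r = 45
c = 'red'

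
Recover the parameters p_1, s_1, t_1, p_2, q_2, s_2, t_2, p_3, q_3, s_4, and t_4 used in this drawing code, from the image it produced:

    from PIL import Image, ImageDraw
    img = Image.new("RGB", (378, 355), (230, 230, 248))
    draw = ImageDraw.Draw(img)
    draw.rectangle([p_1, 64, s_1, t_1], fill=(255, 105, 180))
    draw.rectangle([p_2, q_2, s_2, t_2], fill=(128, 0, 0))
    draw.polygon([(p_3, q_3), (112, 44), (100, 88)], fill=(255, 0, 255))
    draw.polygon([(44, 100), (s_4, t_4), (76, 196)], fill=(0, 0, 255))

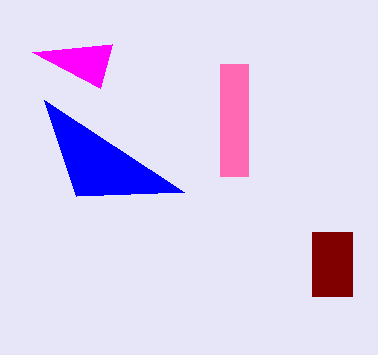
p_1 = 220, s_1 = 248, t_1 = 176, p_2 = 312, q_2 = 232, s_2 = 352, t_2 = 296, p_3 = 32, q_3 = 52, s_4 = 184, t_4 = 192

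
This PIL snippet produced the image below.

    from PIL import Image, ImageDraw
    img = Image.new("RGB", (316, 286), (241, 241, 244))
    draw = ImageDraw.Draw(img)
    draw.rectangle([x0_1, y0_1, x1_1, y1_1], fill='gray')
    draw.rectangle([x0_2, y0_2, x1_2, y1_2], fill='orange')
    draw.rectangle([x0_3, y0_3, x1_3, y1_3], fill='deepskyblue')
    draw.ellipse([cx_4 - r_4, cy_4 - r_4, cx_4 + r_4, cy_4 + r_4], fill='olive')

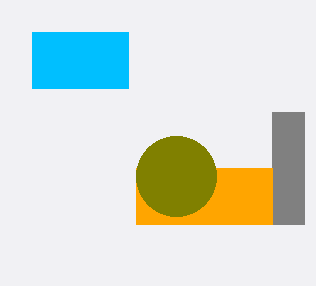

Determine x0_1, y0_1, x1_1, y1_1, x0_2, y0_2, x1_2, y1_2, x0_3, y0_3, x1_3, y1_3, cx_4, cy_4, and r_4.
x0_1 = 272; y0_1 = 112; x1_1 = 304; y1_1 = 224; x0_2 = 136; y0_2 = 168; x1_2 = 272; y1_2 = 224; x0_3 = 32; y0_3 = 32; x1_3 = 128; y1_3 = 88; cx_4 = 176; cy_4 = 176; r_4 = 40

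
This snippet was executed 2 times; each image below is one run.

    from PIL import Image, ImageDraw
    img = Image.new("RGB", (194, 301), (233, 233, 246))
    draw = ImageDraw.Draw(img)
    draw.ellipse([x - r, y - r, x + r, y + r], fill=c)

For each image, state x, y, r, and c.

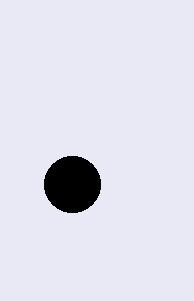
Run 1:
x = 72
y = 184
r = 28
c = 'black'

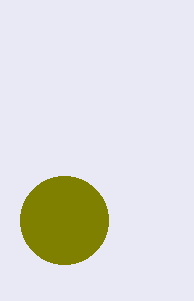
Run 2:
x = 64; y = 220; r = 44; c = 'olive'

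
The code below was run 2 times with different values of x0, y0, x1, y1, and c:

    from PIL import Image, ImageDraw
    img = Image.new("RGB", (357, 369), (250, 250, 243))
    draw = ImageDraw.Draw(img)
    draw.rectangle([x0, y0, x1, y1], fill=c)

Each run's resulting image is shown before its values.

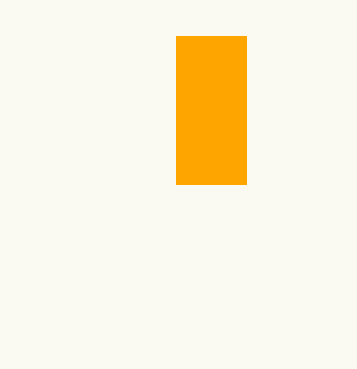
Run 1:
x0 = 176, y0 = 36, x1 = 246, y1 = 184, c = 'orange'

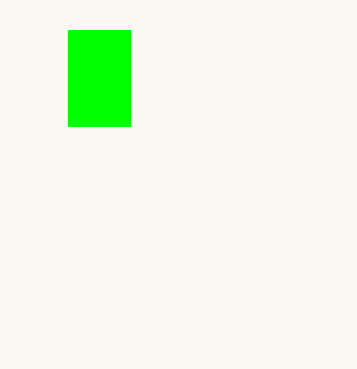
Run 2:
x0 = 68, y0 = 30, x1 = 130, y1 = 126, c = 'lime'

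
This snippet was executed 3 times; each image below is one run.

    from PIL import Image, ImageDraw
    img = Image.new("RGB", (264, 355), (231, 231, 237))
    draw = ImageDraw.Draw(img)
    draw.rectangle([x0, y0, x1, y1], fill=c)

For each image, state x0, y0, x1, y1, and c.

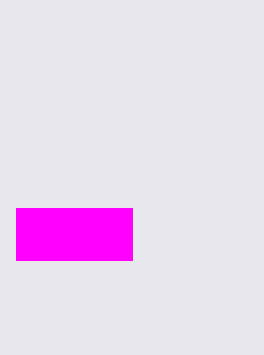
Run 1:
x0 = 16
y0 = 208
x1 = 132
y1 = 260
c = 'magenta'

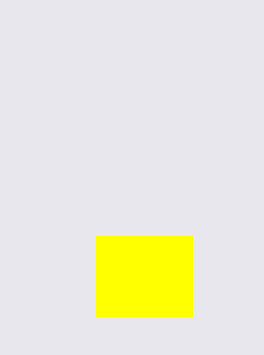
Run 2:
x0 = 96; y0 = 236; x1 = 192; y1 = 316; c = 'yellow'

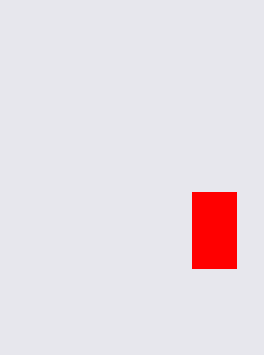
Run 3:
x0 = 192; y0 = 192; x1 = 236; y1 = 268; c = 'red'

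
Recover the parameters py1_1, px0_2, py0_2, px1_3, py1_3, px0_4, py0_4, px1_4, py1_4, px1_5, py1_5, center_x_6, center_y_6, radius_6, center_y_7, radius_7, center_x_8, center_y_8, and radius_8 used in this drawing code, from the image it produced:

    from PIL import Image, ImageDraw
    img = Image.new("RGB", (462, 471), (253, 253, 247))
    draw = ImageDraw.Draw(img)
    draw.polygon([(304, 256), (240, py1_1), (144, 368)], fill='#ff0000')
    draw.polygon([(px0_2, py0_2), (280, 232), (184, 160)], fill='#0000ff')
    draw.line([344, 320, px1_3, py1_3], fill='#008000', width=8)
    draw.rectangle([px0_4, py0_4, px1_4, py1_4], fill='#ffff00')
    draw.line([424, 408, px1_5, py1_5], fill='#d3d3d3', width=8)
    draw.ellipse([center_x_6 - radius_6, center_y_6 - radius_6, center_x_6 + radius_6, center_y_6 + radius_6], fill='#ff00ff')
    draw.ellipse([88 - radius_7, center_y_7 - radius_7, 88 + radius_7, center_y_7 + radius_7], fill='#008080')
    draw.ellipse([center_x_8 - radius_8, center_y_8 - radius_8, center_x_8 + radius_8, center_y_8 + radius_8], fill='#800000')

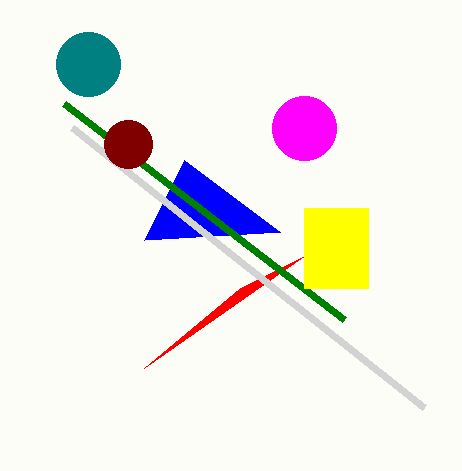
py1_1 = 288; px0_2 = 144; py0_2 = 240; px1_3 = 64; py1_3 = 104; px0_4 = 304; py0_4 = 208; px1_4 = 368; py1_4 = 288; px1_5 = 72; py1_5 = 128; center_x_6 = 304; center_y_6 = 128; radius_6 = 32; center_y_7 = 64; radius_7 = 32; center_x_8 = 128; center_y_8 = 144; radius_8 = 24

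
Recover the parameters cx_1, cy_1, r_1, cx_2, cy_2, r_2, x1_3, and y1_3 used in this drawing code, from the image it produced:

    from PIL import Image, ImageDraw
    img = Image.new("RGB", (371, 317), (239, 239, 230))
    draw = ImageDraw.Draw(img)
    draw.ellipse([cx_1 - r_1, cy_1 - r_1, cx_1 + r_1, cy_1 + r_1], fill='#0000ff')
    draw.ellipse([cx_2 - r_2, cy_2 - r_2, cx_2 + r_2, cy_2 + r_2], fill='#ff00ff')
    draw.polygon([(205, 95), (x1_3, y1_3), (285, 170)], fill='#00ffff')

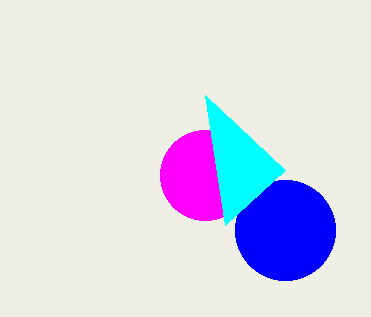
cx_1 = 285
cy_1 = 230
r_1 = 50
cx_2 = 205
cy_2 = 175
r_2 = 45
x1_3 = 225
y1_3 = 225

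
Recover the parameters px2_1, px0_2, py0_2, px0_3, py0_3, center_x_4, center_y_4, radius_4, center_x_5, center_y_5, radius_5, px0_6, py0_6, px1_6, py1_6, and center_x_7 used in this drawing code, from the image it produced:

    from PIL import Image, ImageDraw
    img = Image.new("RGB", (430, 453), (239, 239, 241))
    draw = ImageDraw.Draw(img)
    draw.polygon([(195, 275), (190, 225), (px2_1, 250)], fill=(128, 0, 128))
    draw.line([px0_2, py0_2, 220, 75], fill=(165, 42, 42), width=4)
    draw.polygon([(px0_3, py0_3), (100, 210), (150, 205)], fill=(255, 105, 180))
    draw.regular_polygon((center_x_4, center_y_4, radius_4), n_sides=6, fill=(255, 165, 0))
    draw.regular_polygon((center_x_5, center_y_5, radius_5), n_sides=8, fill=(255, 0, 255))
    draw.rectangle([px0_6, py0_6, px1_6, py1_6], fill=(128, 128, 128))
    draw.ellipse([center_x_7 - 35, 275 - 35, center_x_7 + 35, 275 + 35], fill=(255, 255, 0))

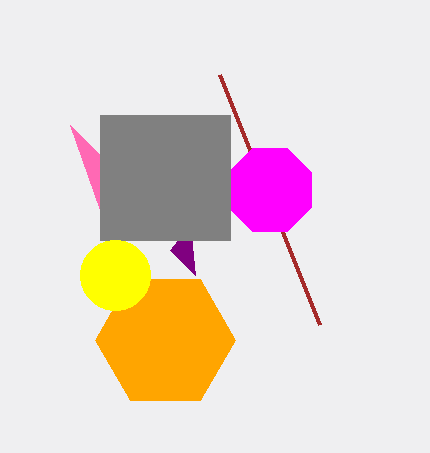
px2_1 = 170; px0_2 = 320; py0_2 = 325; px0_3 = 70; py0_3 = 125; center_x_4 = 165; center_y_4 = 340; radius_4 = 70; center_x_5 = 270; center_y_5 = 190; radius_5 = 45; px0_6 = 100; py0_6 = 115; px1_6 = 230; py1_6 = 240; center_x_7 = 115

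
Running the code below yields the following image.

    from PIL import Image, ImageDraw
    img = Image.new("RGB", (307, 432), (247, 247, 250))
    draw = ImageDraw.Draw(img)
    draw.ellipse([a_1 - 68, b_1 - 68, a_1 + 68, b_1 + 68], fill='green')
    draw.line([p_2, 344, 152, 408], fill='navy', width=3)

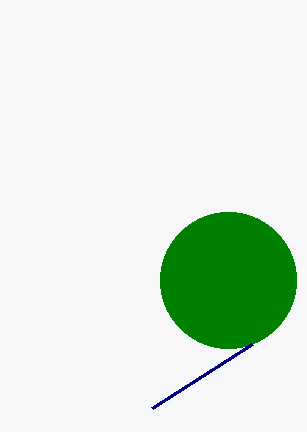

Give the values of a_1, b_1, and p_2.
a_1 = 228, b_1 = 280, p_2 = 252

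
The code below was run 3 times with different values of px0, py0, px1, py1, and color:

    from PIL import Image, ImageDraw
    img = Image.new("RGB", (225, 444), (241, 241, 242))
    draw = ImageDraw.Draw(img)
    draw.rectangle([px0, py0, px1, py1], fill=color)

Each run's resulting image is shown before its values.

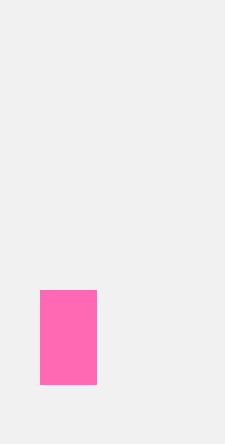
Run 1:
px0 = 40, py0 = 290, px1 = 96, py1 = 384, color = 'hotpink'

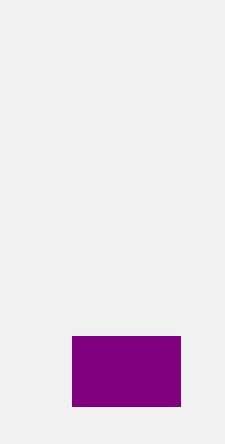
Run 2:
px0 = 72, py0 = 336, px1 = 180, py1 = 406, color = 'purple'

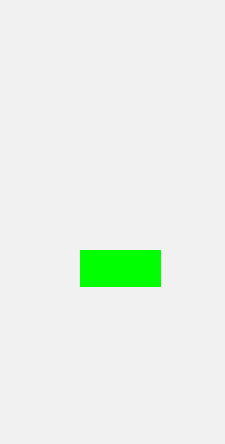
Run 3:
px0 = 80, py0 = 250, px1 = 160, py1 = 286, color = 'lime'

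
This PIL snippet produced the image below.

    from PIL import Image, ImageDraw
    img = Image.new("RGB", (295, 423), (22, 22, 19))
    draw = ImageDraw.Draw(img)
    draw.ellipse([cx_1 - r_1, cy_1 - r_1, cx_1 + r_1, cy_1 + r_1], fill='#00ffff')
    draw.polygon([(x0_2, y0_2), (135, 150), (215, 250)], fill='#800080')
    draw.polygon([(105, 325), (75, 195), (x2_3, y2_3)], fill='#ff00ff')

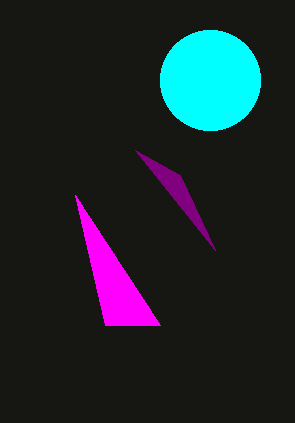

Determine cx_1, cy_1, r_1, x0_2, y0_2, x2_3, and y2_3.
cx_1 = 210
cy_1 = 80
r_1 = 50
x0_2 = 180
y0_2 = 175
x2_3 = 160
y2_3 = 325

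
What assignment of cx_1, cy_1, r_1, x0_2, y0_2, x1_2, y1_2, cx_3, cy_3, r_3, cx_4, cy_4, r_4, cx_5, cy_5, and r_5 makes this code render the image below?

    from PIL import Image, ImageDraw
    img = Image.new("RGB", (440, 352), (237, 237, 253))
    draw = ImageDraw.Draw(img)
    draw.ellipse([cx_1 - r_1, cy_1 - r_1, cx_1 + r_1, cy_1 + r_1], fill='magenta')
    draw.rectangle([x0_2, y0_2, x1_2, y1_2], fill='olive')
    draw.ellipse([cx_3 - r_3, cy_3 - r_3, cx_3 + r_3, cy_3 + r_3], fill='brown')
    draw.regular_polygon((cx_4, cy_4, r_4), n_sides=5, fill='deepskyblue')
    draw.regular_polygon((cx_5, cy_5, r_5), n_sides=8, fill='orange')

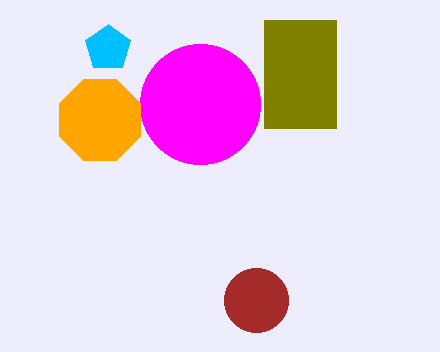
cx_1 = 200, cy_1 = 104, r_1 = 60, x0_2 = 264, y0_2 = 20, x1_2 = 336, y1_2 = 128, cx_3 = 256, cy_3 = 300, r_3 = 32, cx_4 = 108, cy_4 = 48, r_4 = 24, cx_5 = 100, cy_5 = 120, r_5 = 44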